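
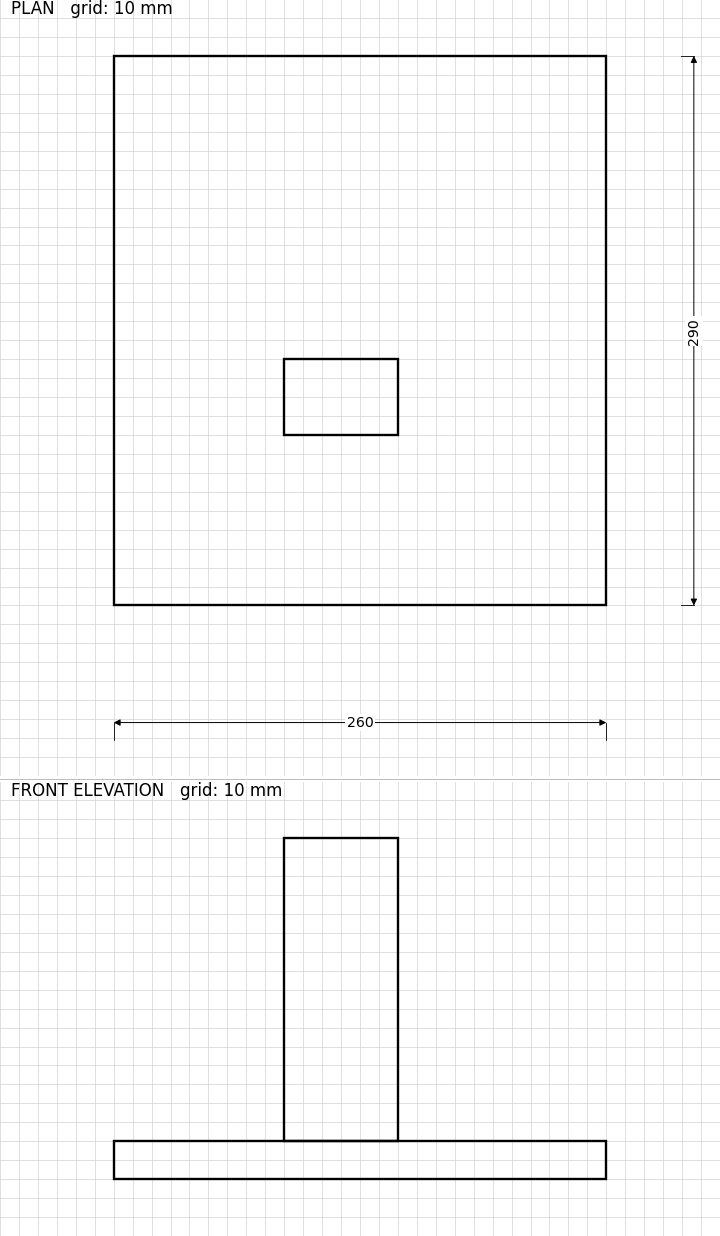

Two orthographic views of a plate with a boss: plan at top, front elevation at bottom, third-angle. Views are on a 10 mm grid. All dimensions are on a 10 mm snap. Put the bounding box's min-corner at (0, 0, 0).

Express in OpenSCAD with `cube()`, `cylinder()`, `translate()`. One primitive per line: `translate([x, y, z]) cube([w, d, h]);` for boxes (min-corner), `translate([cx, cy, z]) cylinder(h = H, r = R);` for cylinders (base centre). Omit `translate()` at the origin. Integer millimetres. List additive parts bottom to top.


cube([260, 290, 20]);
translate([90, 90, 20]) cube([60, 40, 160]);


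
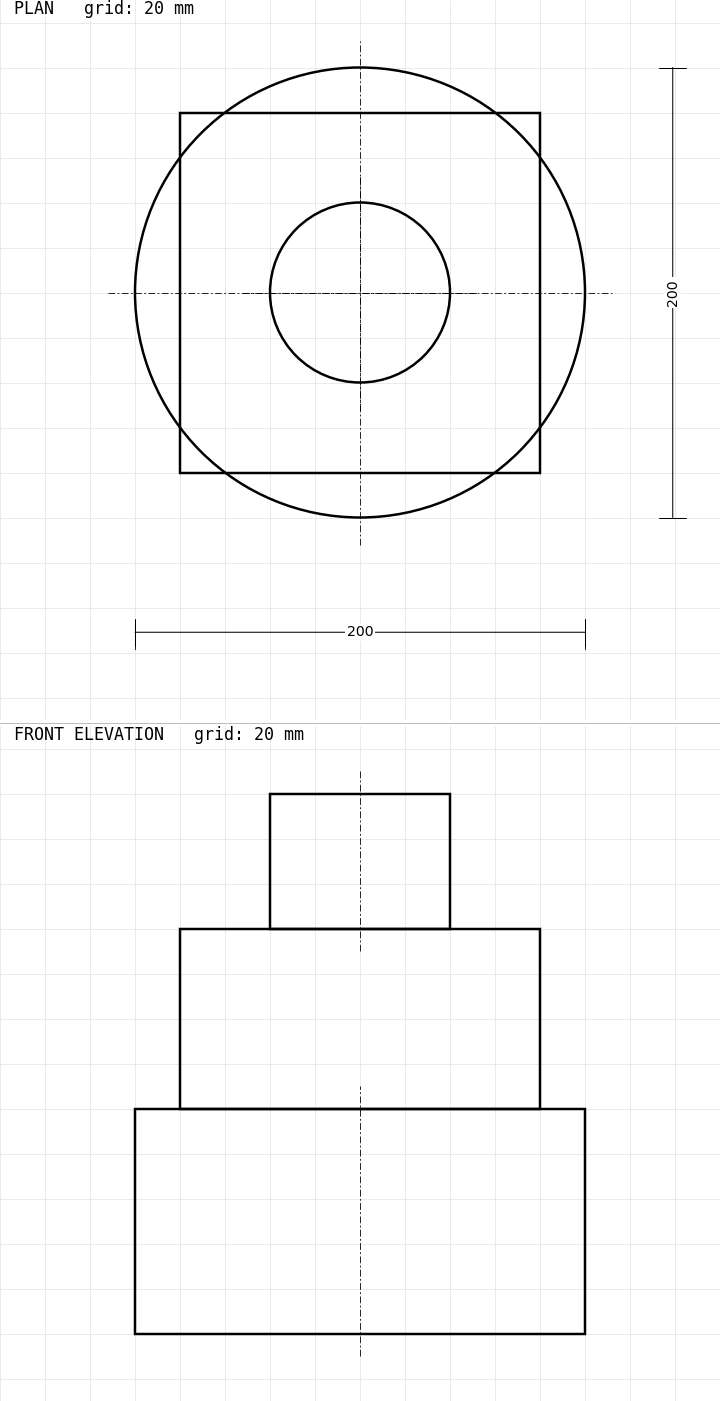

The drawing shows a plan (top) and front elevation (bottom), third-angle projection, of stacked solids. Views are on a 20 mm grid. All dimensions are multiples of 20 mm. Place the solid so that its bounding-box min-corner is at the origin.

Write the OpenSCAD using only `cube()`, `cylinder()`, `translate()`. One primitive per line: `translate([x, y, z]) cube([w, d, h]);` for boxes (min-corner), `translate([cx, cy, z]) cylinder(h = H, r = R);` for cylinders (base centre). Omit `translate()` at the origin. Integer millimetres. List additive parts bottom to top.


translate([100, 100, 0]) cylinder(h = 100, r = 100);
translate([20, 20, 100]) cube([160, 160, 80]);
translate([100, 100, 180]) cylinder(h = 60, r = 40);


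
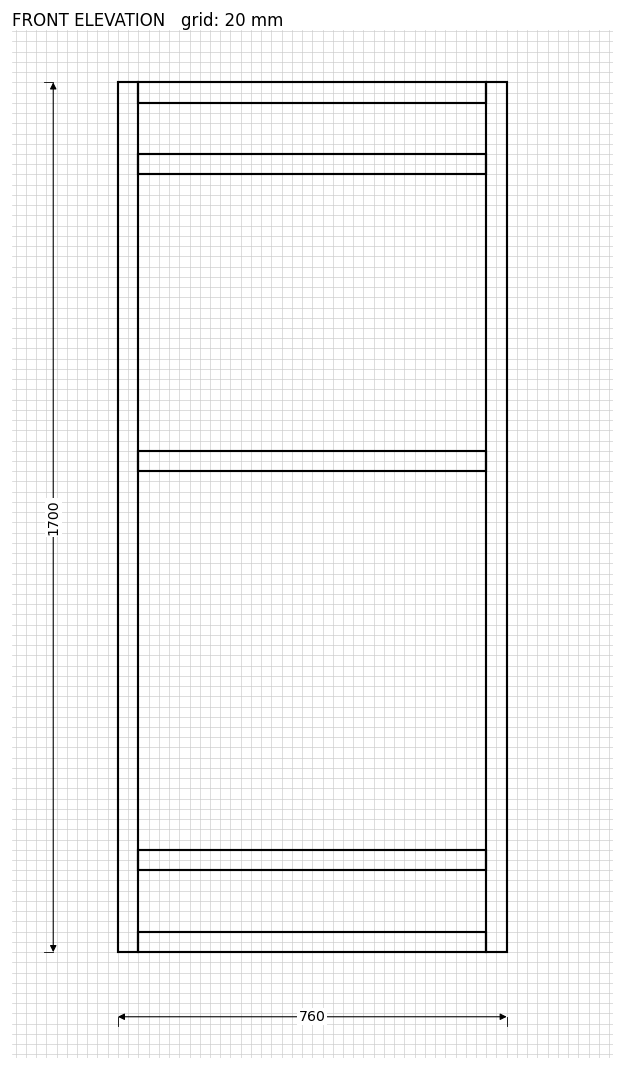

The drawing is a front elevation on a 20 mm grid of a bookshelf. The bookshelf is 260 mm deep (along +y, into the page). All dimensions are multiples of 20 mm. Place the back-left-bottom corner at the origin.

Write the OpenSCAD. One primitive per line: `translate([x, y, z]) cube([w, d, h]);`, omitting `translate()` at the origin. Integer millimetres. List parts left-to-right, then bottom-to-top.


cube([40, 260, 1700]);
translate([40, 0, 0]) cube([680, 260, 40]);
translate([40, 0, 160]) cube([680, 260, 40]);
translate([40, 0, 940]) cube([680, 260, 40]);
translate([40, 0, 1520]) cube([680, 260, 40]);
translate([40, 0, 1660]) cube([680, 260, 40]);
translate([720, 0, 0]) cube([40, 260, 1700]);


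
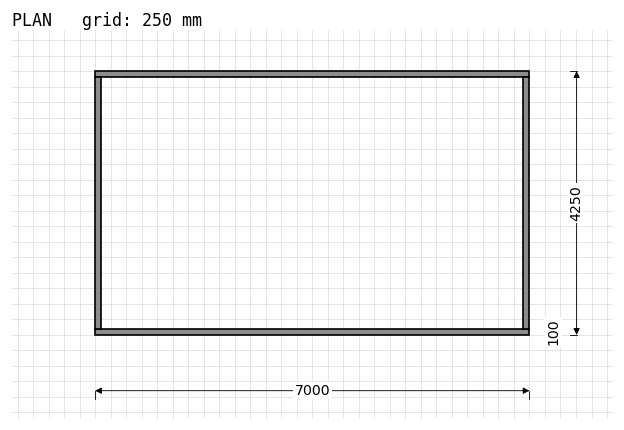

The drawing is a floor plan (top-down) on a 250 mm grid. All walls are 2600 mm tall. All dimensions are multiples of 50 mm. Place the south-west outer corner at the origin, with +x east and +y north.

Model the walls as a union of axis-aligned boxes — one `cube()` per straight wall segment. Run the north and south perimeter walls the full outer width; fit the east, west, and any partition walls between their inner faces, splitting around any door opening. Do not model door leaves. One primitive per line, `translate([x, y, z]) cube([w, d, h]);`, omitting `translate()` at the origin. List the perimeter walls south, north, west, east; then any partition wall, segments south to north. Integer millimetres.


cube([7000, 100, 2600]);
translate([0, 4150, 0]) cube([7000, 100, 2600]);
translate([0, 100, 0]) cube([100, 4050, 2600]);
translate([6900, 100, 0]) cube([100, 4050, 2600]);


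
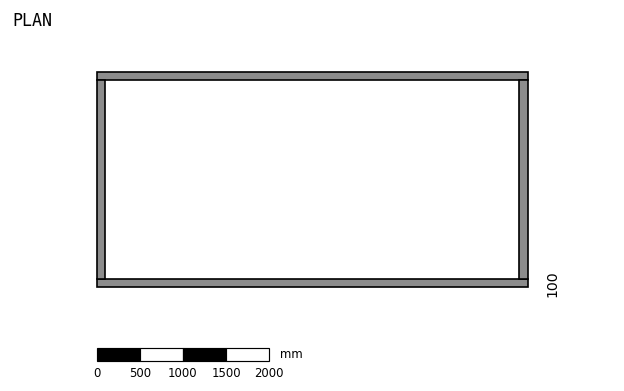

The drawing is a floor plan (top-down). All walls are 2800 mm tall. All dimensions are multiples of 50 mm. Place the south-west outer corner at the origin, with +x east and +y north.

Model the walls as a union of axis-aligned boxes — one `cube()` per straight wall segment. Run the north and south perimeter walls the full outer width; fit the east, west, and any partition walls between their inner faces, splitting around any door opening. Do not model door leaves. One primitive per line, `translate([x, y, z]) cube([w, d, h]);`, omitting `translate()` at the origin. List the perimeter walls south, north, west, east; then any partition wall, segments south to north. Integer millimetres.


cube([5000, 100, 2800]);
translate([0, 2400, 0]) cube([5000, 100, 2800]);
translate([0, 100, 0]) cube([100, 2300, 2800]);
translate([4900, 100, 0]) cube([100, 2300, 2800]);


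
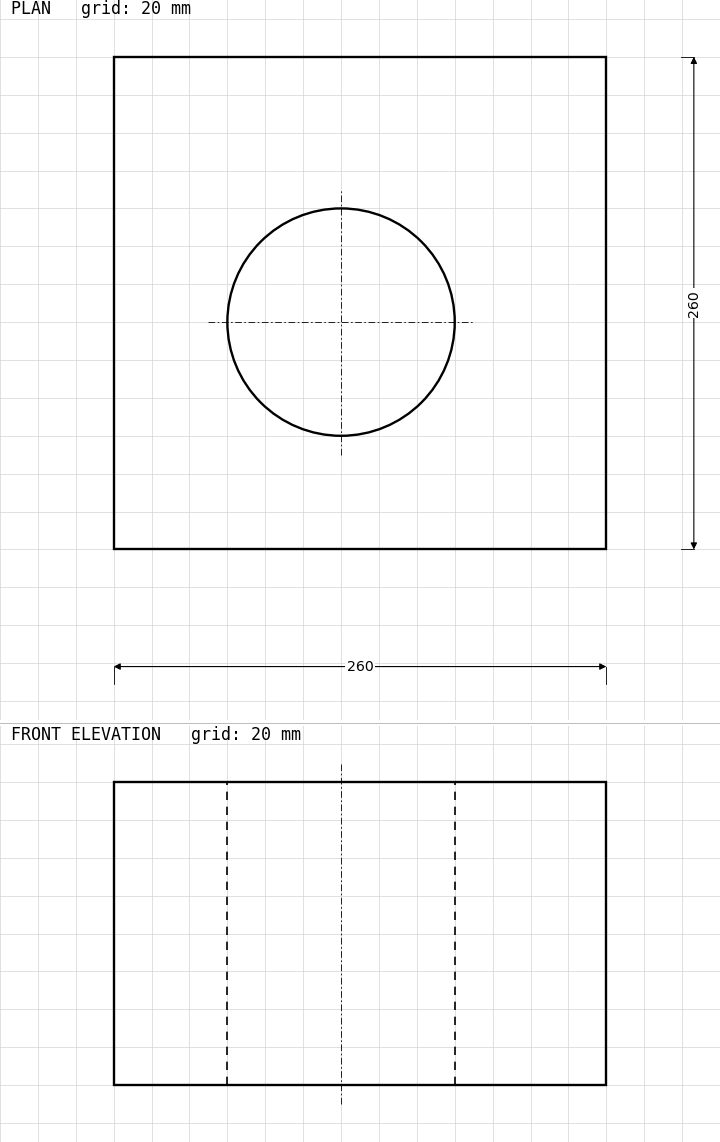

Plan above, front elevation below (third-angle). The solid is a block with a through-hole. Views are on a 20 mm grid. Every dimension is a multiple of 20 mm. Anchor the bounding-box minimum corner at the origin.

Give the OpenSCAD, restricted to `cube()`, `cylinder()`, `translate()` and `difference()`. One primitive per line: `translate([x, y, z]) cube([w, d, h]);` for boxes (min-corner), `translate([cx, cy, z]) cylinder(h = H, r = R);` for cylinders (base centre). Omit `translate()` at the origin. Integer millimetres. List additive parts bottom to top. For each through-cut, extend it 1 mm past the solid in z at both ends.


difference() {
  cube([260, 260, 160]);
  translate([120, 120, -1]) cylinder(h = 162, r = 60);
}


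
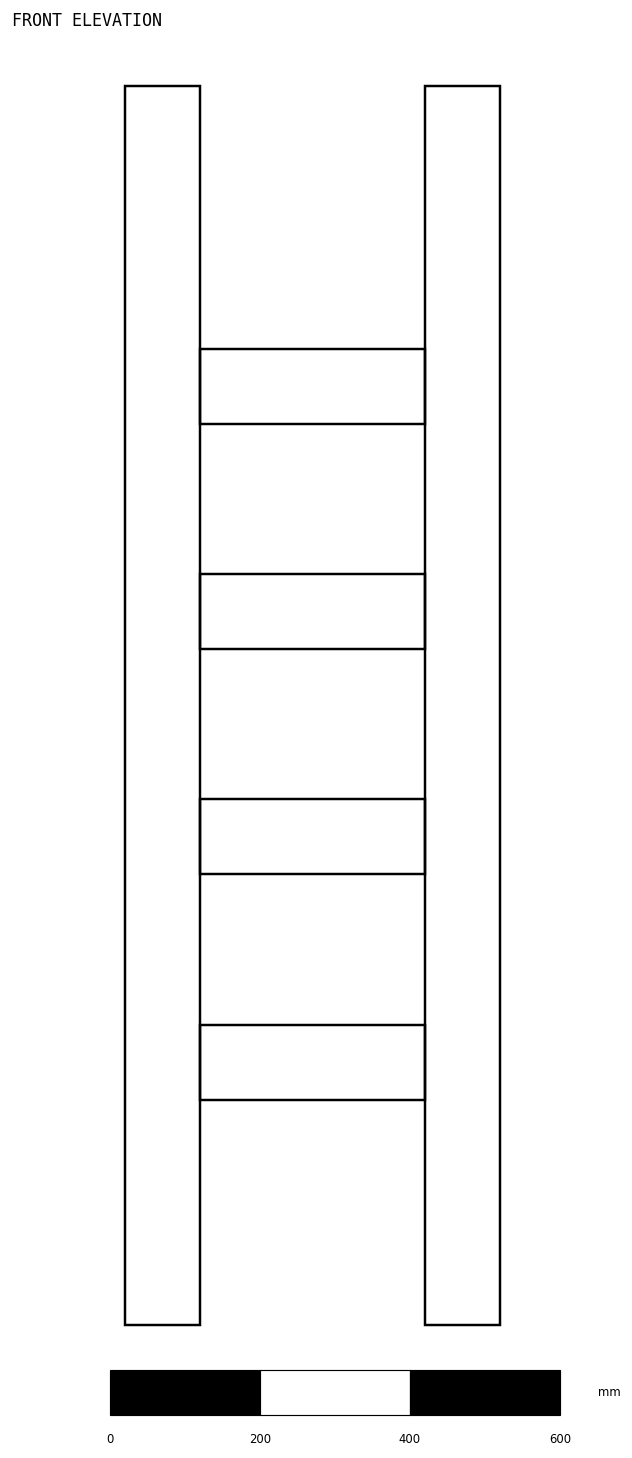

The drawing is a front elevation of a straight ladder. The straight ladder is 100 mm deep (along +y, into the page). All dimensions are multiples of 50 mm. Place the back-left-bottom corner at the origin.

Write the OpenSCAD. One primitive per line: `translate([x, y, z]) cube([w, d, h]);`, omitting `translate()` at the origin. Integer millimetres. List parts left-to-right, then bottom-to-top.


cube([100, 100, 1650]);
translate([100, 0, 300]) cube([300, 100, 100]);
translate([100, 0, 600]) cube([300, 100, 100]);
translate([100, 0, 900]) cube([300, 100, 100]);
translate([100, 0, 1200]) cube([300, 100, 100]);
translate([400, 0, 0]) cube([100, 100, 1650]);


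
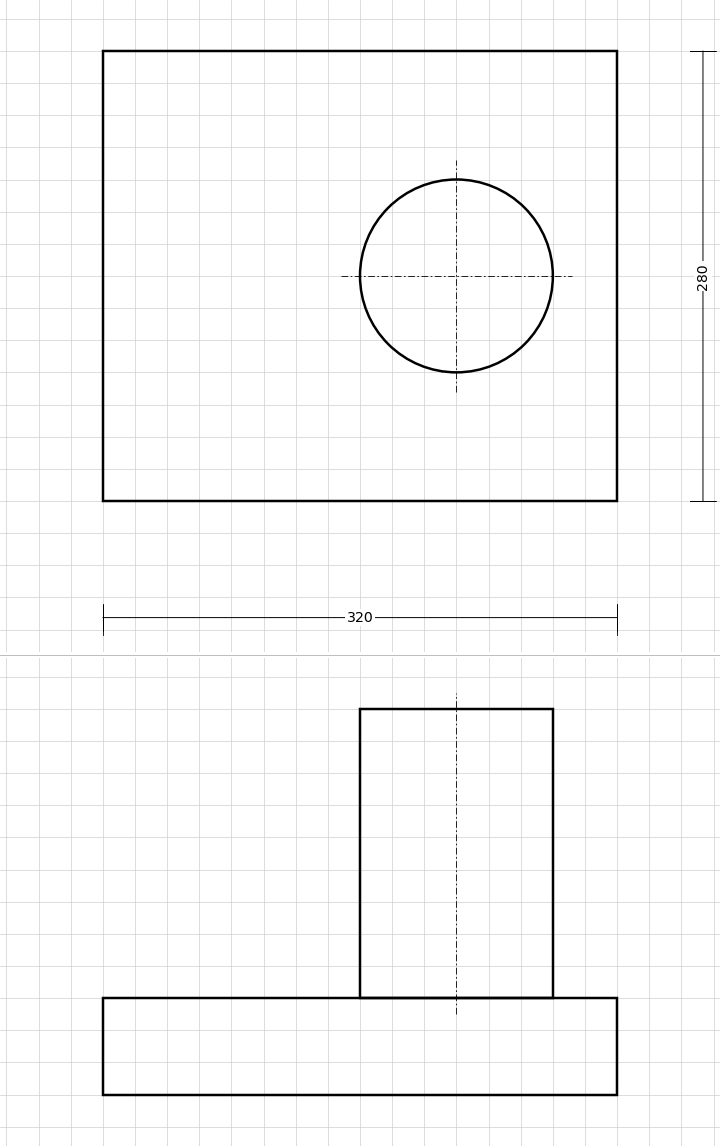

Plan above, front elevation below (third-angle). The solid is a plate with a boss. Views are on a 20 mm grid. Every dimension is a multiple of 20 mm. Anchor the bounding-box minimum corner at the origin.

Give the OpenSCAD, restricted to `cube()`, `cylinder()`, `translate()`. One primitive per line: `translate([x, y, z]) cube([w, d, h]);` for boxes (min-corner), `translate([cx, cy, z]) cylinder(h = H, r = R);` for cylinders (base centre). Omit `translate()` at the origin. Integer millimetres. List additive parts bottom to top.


cube([320, 280, 60]);
translate([220, 140, 60]) cylinder(h = 180, r = 60);


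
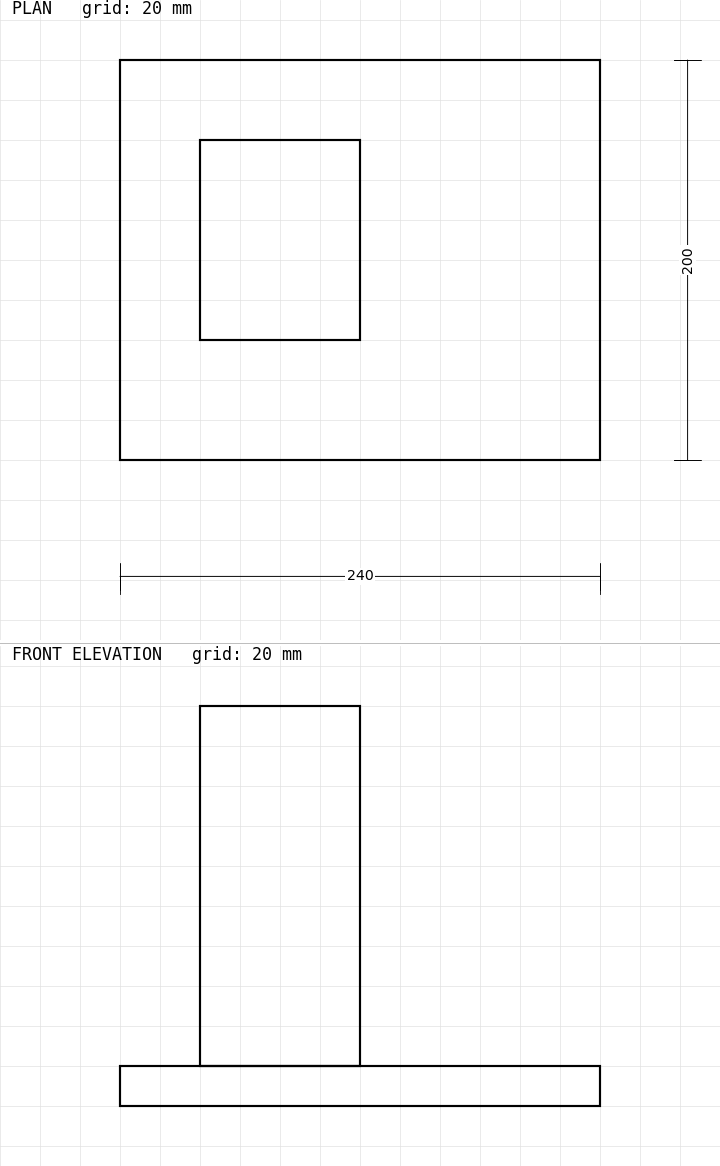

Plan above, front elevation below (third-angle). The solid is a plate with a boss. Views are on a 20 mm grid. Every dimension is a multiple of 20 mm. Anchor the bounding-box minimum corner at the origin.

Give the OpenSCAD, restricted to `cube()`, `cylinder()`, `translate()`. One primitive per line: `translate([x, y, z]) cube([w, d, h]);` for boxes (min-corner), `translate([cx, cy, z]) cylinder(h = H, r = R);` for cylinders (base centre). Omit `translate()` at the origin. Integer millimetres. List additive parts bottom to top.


cube([240, 200, 20]);
translate([40, 60, 20]) cube([80, 100, 180]);


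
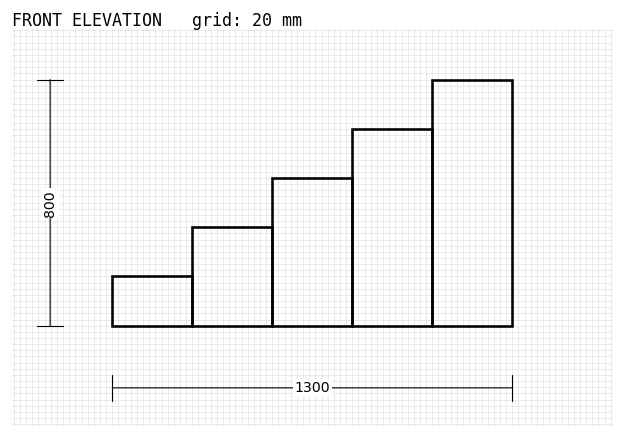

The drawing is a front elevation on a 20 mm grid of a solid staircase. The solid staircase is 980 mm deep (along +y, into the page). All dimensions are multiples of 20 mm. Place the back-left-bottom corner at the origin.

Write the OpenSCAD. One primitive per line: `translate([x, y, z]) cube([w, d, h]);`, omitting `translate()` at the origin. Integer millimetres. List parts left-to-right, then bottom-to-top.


cube([260, 980, 160]);
translate([260, 0, 0]) cube([260, 980, 320]);
translate([520, 0, 0]) cube([260, 980, 480]);
translate([780, 0, 0]) cube([260, 980, 640]);
translate([1040, 0, 0]) cube([260, 980, 800]);


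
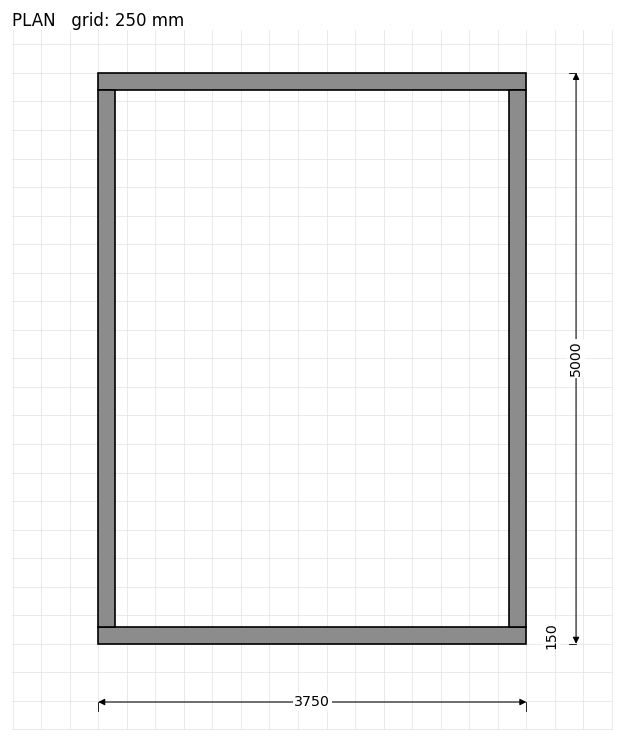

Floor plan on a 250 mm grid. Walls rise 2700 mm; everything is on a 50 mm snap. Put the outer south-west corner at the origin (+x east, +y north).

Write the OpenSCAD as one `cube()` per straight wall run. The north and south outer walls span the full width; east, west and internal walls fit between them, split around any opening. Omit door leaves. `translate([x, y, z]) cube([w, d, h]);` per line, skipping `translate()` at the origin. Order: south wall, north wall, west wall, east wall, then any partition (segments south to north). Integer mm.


cube([3750, 150, 2700]);
translate([0, 4850, 0]) cube([3750, 150, 2700]);
translate([0, 150, 0]) cube([150, 4700, 2700]);
translate([3600, 150, 0]) cube([150, 4700, 2700]);


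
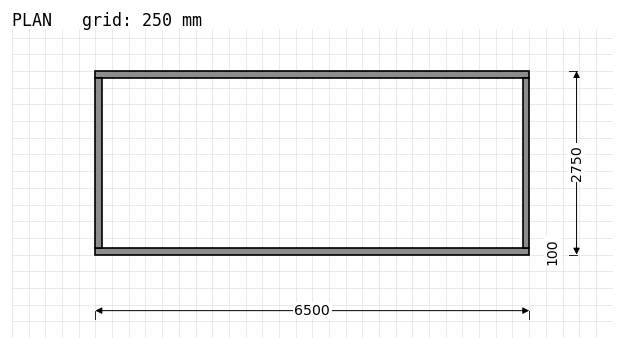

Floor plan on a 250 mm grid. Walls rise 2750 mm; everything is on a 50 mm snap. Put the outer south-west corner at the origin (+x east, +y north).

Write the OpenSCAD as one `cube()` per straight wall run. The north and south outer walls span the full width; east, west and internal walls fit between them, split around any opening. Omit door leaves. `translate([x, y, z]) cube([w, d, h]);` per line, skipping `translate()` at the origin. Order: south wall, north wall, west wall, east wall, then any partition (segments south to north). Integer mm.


cube([6500, 100, 2750]);
translate([0, 2650, 0]) cube([6500, 100, 2750]);
translate([0, 100, 0]) cube([100, 2550, 2750]);
translate([6400, 100, 0]) cube([100, 2550, 2750]);


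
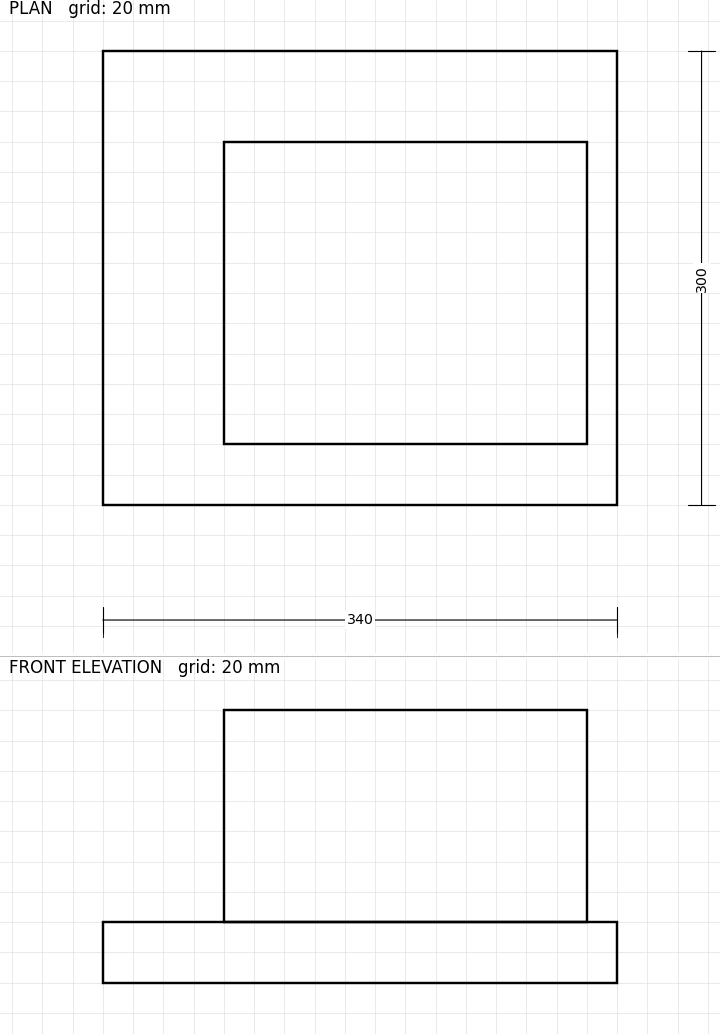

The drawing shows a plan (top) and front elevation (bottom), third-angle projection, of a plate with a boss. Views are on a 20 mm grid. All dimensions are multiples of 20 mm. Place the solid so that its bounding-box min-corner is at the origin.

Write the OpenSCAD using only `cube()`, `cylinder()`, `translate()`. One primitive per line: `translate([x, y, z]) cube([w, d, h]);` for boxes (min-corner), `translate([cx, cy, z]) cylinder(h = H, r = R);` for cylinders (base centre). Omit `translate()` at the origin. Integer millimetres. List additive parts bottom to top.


cube([340, 300, 40]);
translate([80, 40, 40]) cube([240, 200, 140]);


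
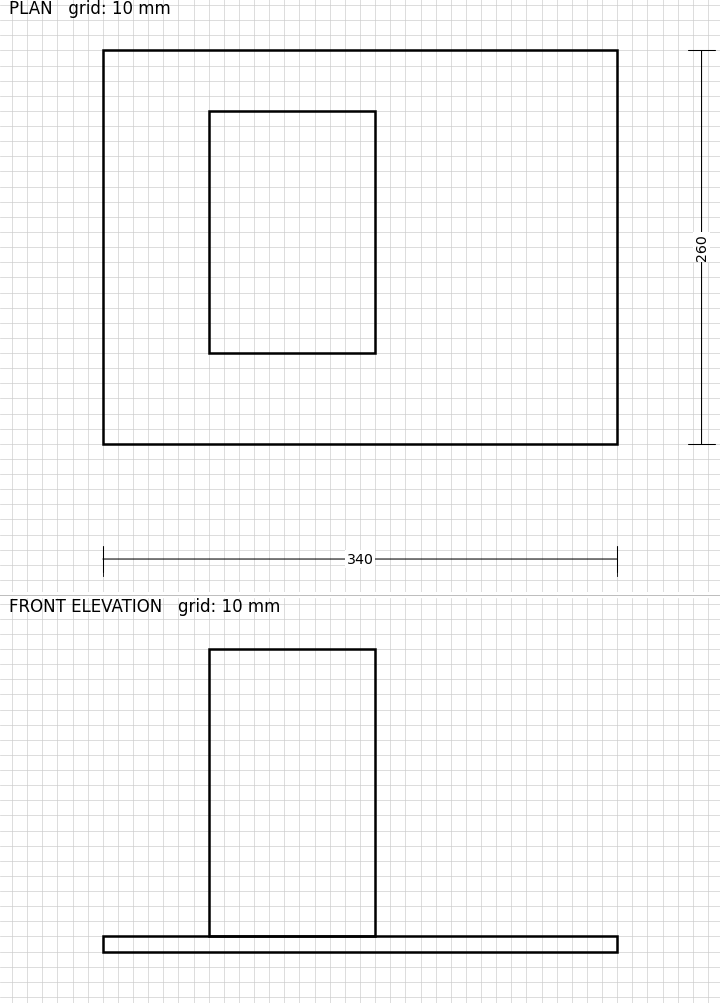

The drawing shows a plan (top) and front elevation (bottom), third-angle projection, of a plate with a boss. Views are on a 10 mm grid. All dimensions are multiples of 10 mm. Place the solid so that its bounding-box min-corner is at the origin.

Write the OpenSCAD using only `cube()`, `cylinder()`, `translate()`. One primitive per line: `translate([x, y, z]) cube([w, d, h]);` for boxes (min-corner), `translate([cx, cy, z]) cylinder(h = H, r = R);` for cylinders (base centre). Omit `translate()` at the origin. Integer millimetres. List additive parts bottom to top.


cube([340, 260, 10]);
translate([70, 60, 10]) cube([110, 160, 190]);


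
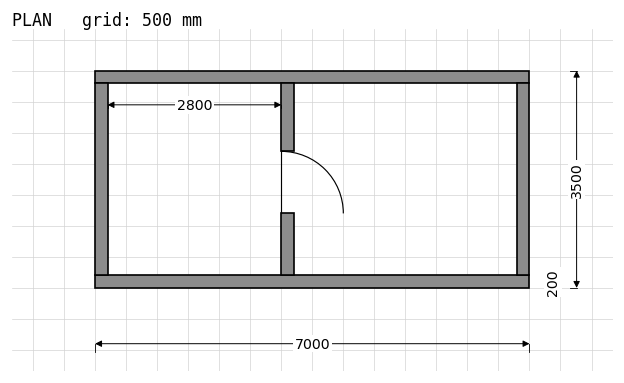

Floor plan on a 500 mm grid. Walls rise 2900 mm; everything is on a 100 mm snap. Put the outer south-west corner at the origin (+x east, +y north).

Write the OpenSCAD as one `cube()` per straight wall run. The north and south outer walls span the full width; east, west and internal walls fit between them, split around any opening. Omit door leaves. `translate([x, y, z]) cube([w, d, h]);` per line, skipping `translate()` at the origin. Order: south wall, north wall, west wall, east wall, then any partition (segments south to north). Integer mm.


cube([7000, 200, 2900]);
translate([0, 3300, 0]) cube([7000, 200, 2900]);
translate([0, 200, 0]) cube([200, 3100, 2900]);
translate([6800, 200, 0]) cube([200, 3100, 2900]);
translate([3000, 200, 0]) cube([200, 1000, 2900]);
translate([3000, 2200, 0]) cube([200, 1100, 2900]);


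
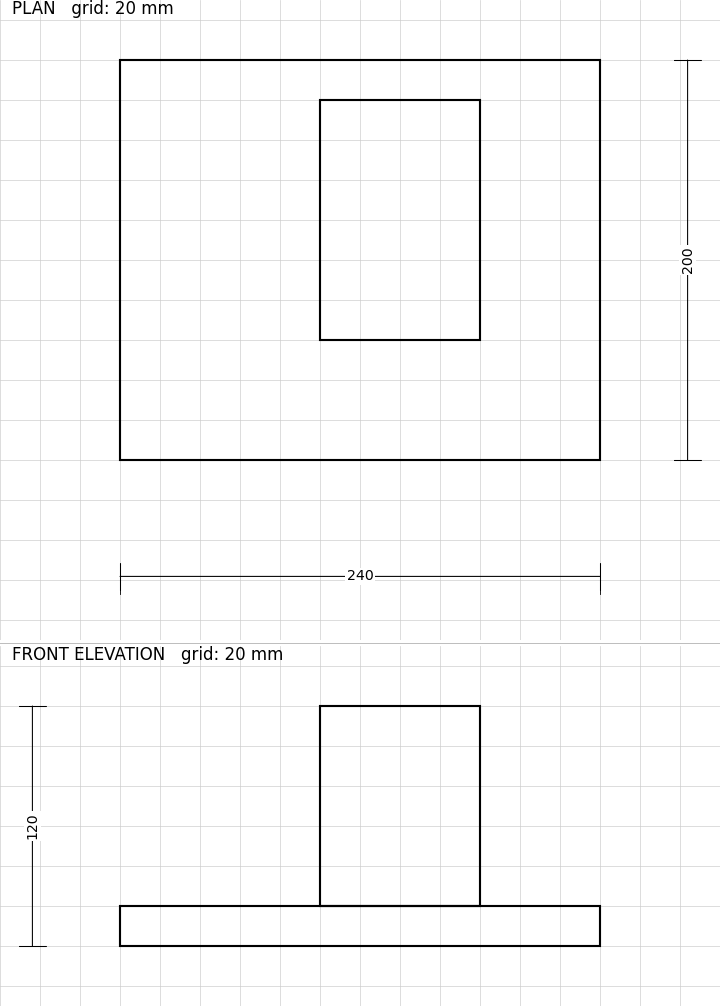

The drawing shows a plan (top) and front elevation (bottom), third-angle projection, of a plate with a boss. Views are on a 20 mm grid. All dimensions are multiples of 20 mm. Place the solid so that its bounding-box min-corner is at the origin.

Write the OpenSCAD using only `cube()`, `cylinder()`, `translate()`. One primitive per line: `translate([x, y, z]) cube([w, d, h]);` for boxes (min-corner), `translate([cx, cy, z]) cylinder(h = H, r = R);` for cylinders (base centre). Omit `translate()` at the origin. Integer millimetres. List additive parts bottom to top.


cube([240, 200, 20]);
translate([100, 60, 20]) cube([80, 120, 100]);


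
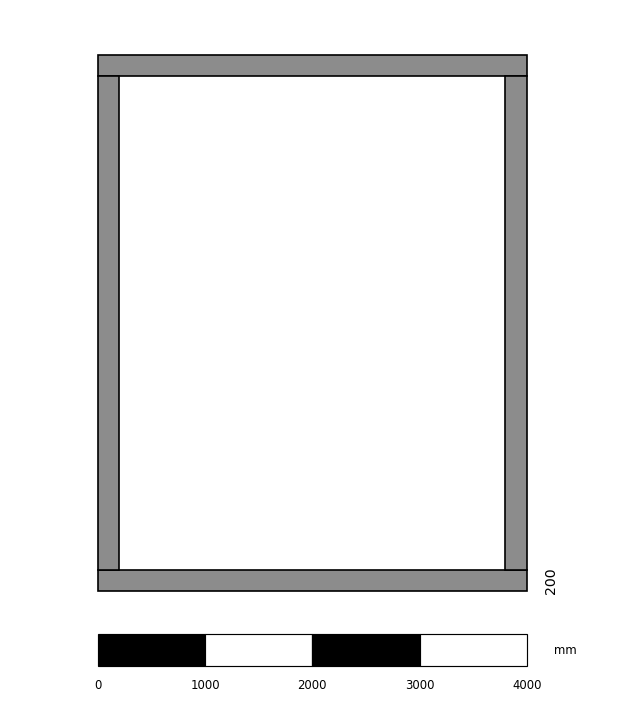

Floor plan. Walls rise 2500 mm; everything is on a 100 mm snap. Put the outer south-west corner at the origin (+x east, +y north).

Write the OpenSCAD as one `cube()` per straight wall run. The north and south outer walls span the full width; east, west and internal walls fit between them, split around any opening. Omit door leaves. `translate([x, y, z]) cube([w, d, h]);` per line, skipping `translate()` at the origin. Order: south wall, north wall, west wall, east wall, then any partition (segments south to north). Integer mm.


cube([4000, 200, 2500]);
translate([0, 4800, 0]) cube([4000, 200, 2500]);
translate([0, 200, 0]) cube([200, 4600, 2500]);
translate([3800, 200, 0]) cube([200, 4600, 2500]);


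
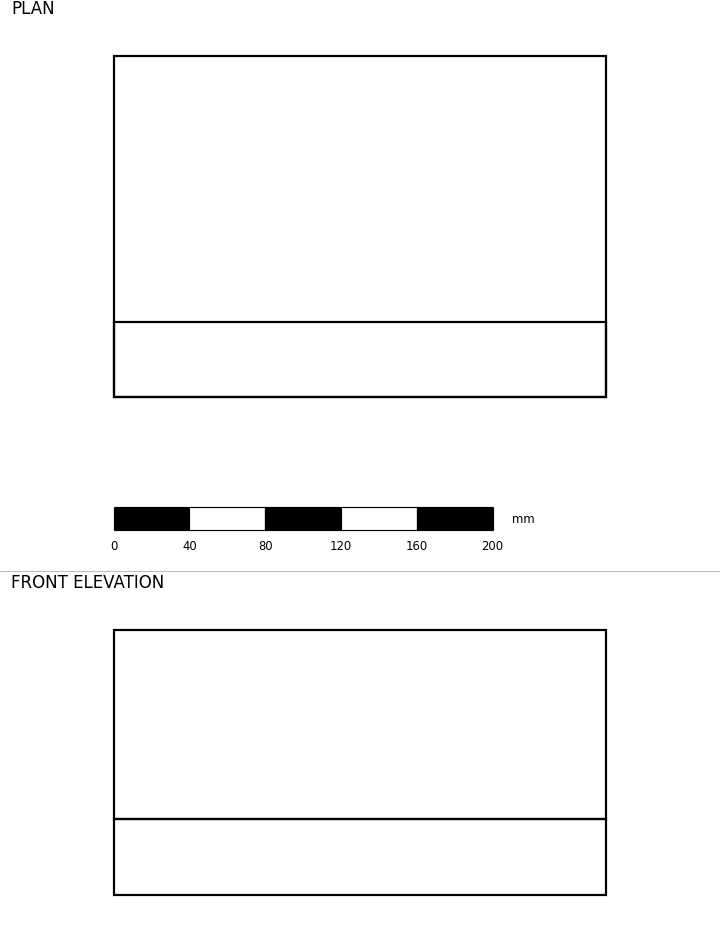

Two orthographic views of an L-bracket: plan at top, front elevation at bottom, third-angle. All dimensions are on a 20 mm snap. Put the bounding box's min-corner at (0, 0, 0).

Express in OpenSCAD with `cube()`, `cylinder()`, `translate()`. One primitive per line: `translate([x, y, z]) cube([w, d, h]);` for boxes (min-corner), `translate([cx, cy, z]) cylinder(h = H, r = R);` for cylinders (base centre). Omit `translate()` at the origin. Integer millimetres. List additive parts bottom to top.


cube([260, 180, 40]);
translate([0, 0, 40]) cube([260, 40, 100]);


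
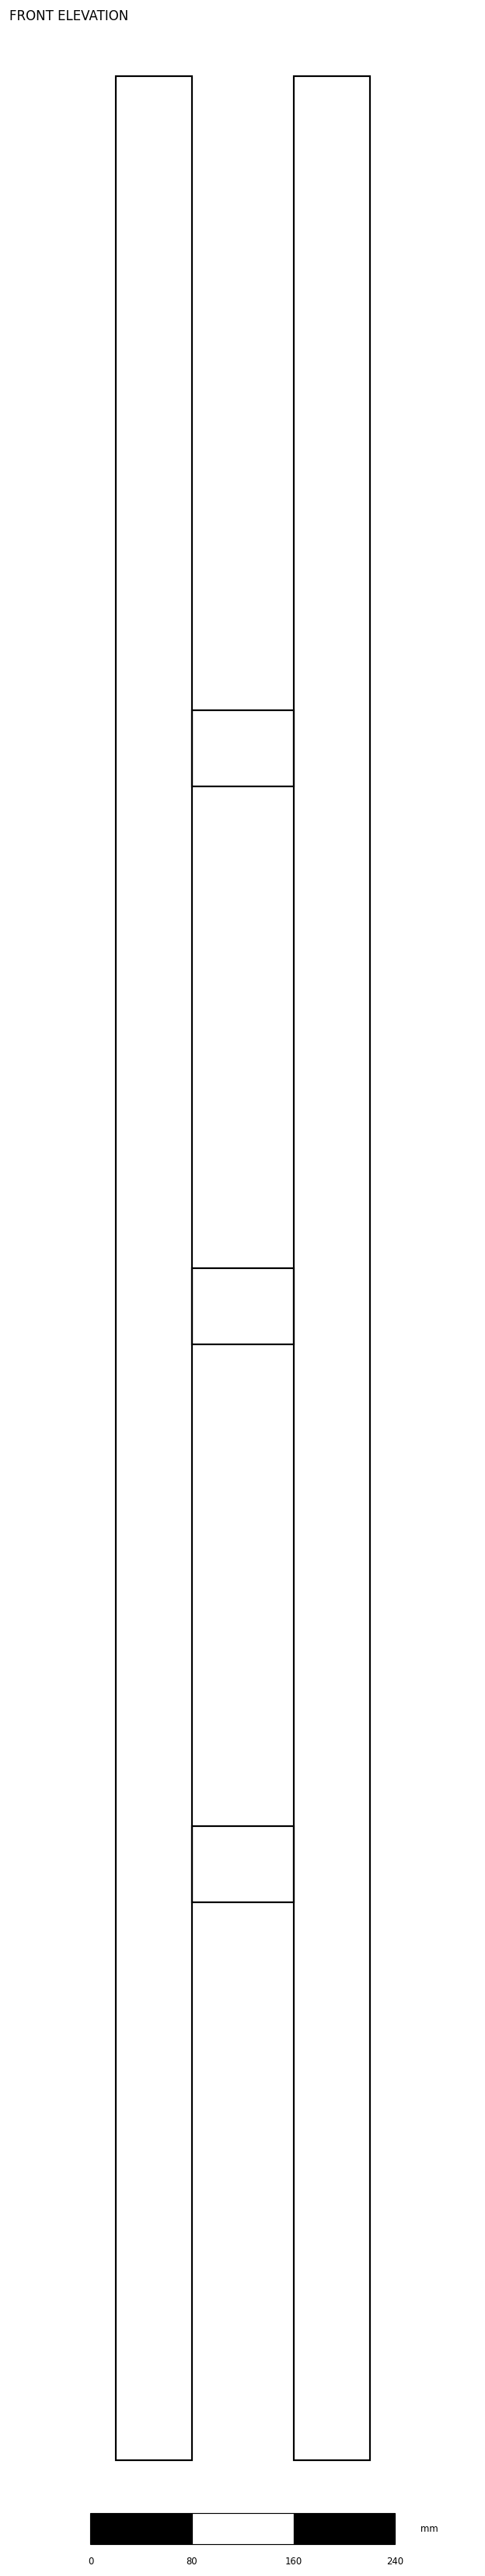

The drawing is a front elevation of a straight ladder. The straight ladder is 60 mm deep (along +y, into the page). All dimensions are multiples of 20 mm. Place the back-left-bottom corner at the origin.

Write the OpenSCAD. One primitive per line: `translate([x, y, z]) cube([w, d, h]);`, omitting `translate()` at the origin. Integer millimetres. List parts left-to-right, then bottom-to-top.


cube([60, 60, 1880]);
translate([60, 0, 440]) cube([80, 60, 60]);
translate([60, 0, 880]) cube([80, 60, 60]);
translate([60, 0, 1320]) cube([80, 60, 60]);
translate([140, 0, 0]) cube([60, 60, 1880]);


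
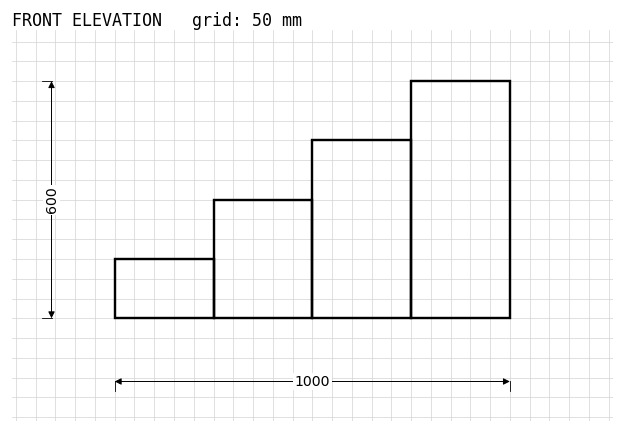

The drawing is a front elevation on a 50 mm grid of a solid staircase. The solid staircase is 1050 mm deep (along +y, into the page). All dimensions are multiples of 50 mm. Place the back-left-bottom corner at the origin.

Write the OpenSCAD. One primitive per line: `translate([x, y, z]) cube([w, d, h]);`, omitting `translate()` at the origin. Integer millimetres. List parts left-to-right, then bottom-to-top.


cube([250, 1050, 150]);
translate([250, 0, 0]) cube([250, 1050, 300]);
translate([500, 0, 0]) cube([250, 1050, 450]);
translate([750, 0, 0]) cube([250, 1050, 600]);


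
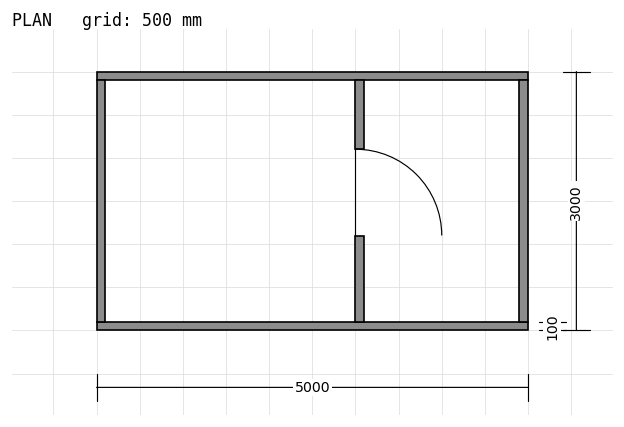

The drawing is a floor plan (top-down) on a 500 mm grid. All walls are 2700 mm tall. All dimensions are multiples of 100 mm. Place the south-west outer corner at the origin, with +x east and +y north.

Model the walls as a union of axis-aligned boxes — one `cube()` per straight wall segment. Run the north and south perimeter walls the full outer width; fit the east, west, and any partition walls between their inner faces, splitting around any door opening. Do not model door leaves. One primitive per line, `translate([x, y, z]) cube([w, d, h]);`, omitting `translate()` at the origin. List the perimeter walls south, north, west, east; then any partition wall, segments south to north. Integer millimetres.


cube([5000, 100, 2700]);
translate([0, 2900, 0]) cube([5000, 100, 2700]);
translate([0, 100, 0]) cube([100, 2800, 2700]);
translate([4900, 100, 0]) cube([100, 2800, 2700]);
translate([3000, 100, 0]) cube([100, 1000, 2700]);
translate([3000, 2100, 0]) cube([100, 800, 2700]);


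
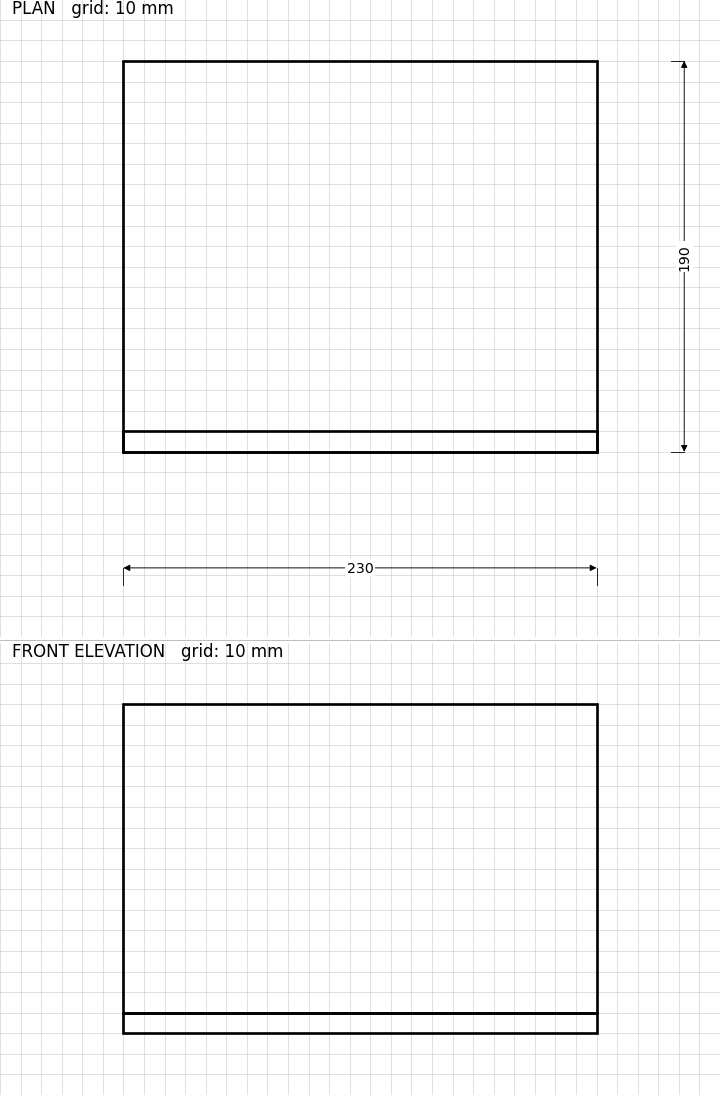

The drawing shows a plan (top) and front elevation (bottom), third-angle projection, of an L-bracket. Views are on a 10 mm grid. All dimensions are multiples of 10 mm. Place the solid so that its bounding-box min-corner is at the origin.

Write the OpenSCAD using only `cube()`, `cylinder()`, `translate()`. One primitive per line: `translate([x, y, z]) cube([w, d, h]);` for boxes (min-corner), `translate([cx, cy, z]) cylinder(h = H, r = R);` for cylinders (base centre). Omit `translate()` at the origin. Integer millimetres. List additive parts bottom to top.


cube([230, 190, 10]);
translate([0, 0, 10]) cube([230, 10, 150]);


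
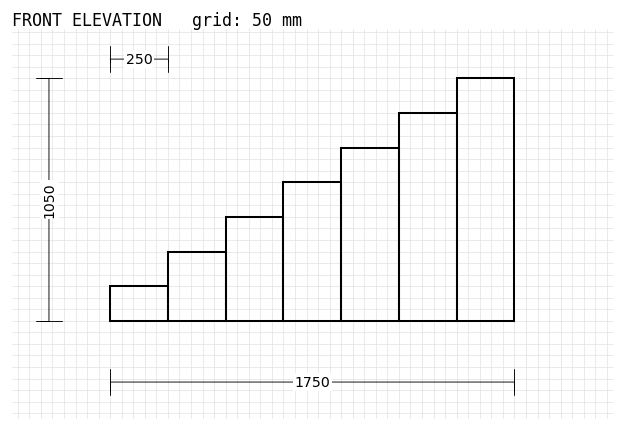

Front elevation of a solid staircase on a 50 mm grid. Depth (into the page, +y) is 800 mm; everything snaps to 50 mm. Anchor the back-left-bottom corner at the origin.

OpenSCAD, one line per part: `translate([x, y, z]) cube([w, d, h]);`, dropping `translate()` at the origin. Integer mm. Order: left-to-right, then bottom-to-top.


cube([250, 800, 150]);
translate([250, 0, 0]) cube([250, 800, 300]);
translate([500, 0, 0]) cube([250, 800, 450]);
translate([750, 0, 0]) cube([250, 800, 600]);
translate([1000, 0, 0]) cube([250, 800, 750]);
translate([1250, 0, 0]) cube([250, 800, 900]);
translate([1500, 0, 0]) cube([250, 800, 1050]);


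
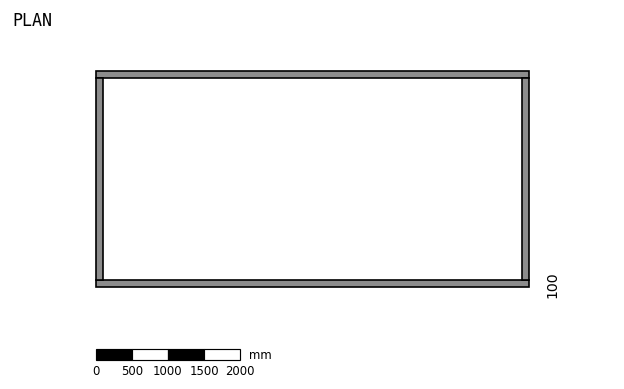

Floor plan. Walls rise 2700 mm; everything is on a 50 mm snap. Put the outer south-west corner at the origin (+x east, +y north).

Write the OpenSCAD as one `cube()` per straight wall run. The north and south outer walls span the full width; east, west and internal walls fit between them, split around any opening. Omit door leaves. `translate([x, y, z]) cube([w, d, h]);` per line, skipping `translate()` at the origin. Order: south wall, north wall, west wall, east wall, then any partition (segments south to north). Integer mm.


cube([6000, 100, 2700]);
translate([0, 2900, 0]) cube([6000, 100, 2700]);
translate([0, 100, 0]) cube([100, 2800, 2700]);
translate([5900, 100, 0]) cube([100, 2800, 2700]);


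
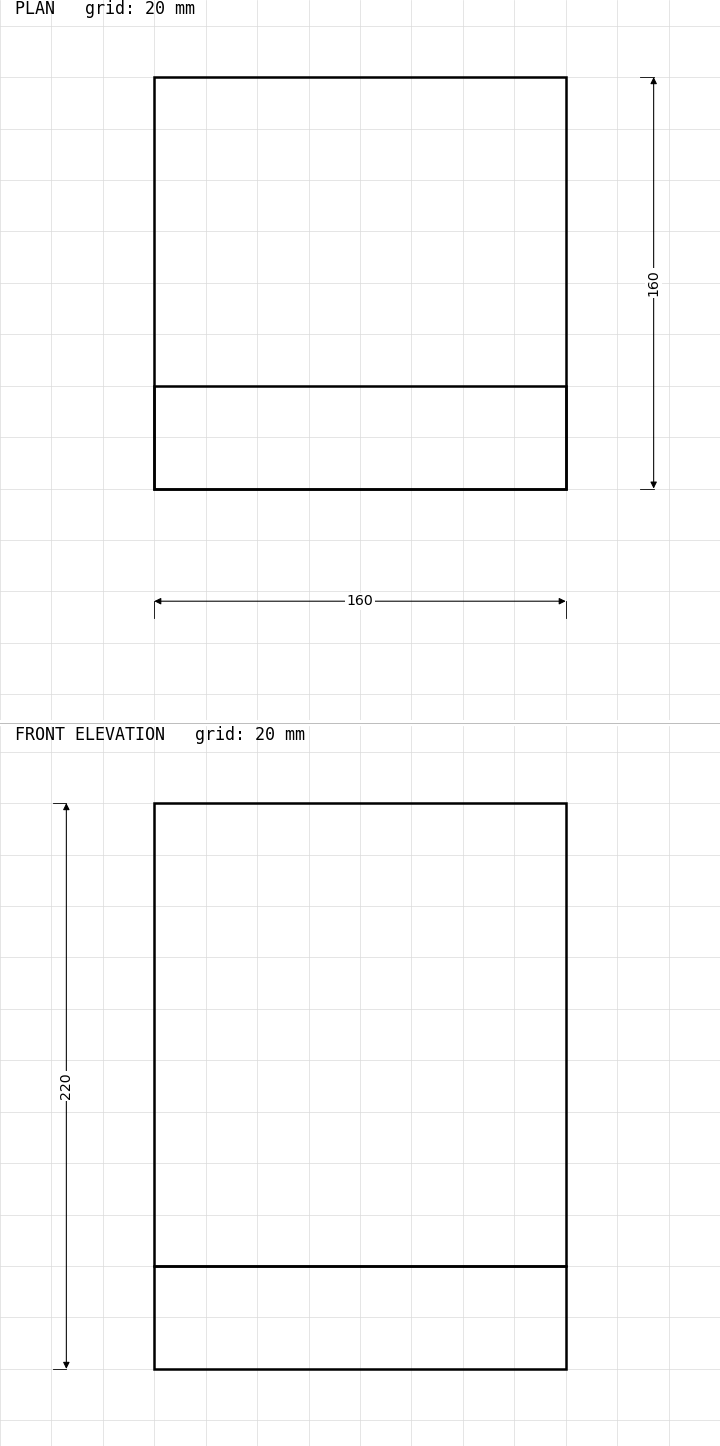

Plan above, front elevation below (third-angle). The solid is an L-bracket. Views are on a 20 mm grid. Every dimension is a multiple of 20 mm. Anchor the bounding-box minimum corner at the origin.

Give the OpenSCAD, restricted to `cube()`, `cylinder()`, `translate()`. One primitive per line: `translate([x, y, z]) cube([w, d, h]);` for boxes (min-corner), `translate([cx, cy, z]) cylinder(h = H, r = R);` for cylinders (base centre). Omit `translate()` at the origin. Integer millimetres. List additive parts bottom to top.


cube([160, 160, 40]);
translate([0, 0, 40]) cube([160, 40, 180]);


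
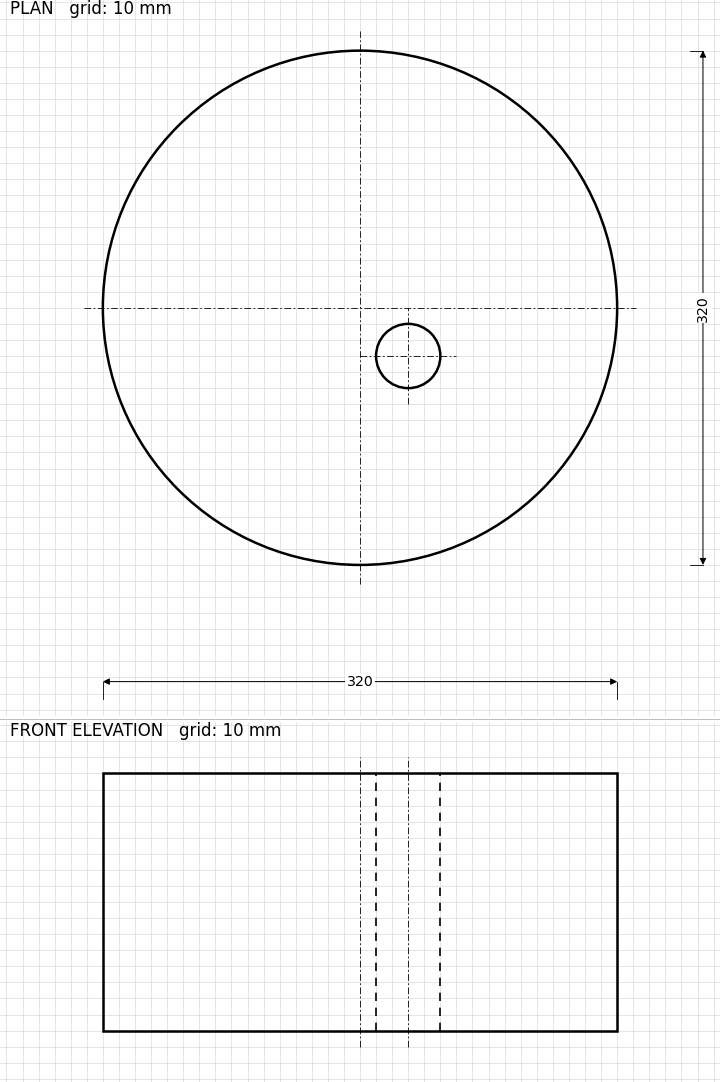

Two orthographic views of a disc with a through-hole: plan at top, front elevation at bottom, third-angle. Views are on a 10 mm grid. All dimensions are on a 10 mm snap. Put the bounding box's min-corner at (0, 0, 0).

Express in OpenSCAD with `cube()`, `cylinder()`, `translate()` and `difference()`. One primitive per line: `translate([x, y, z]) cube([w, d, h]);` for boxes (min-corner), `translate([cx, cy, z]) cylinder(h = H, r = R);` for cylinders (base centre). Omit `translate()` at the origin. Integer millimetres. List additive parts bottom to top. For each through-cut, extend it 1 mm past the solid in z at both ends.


difference() {
  translate([160, 160, 0]) cylinder(h = 160, r = 160);
  translate([190, 130, -1]) cylinder(h = 162, r = 20);
}


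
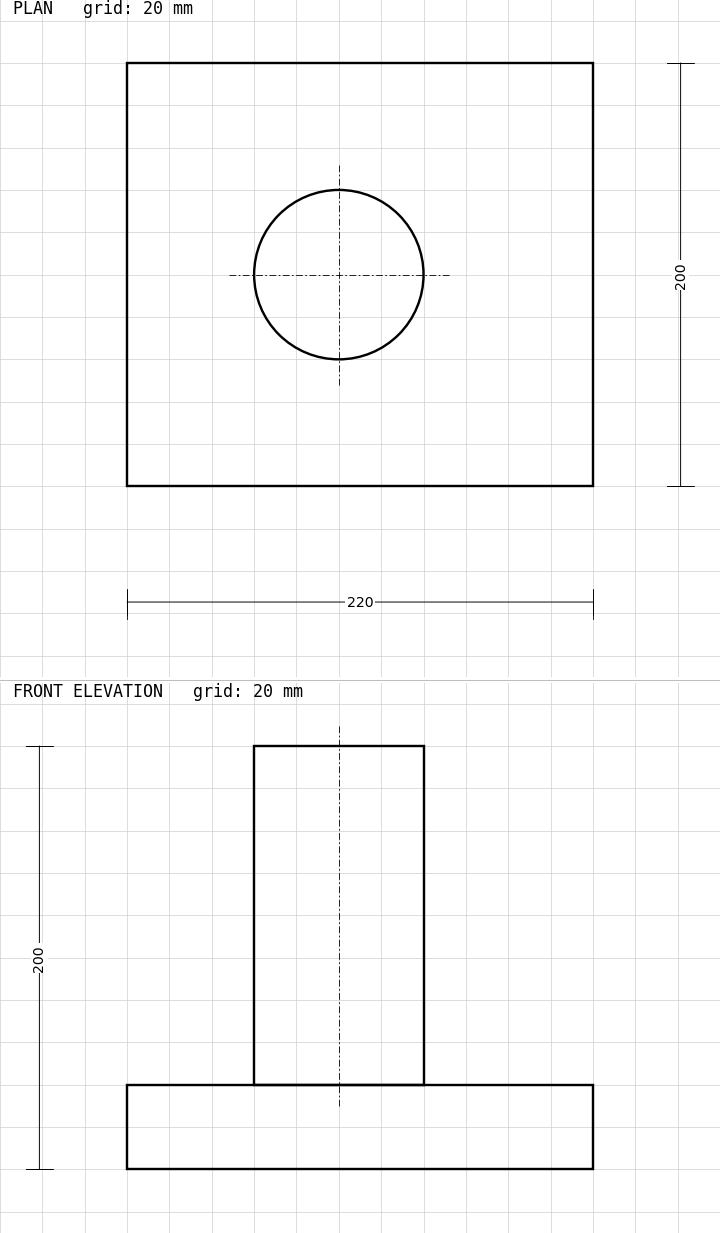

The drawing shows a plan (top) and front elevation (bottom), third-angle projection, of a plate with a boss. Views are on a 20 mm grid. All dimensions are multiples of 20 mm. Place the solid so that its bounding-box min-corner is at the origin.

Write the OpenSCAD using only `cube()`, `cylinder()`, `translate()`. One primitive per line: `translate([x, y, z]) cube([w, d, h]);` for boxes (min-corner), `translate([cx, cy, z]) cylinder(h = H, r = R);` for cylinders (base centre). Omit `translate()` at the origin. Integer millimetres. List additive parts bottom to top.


cube([220, 200, 40]);
translate([100, 100, 40]) cylinder(h = 160, r = 40);


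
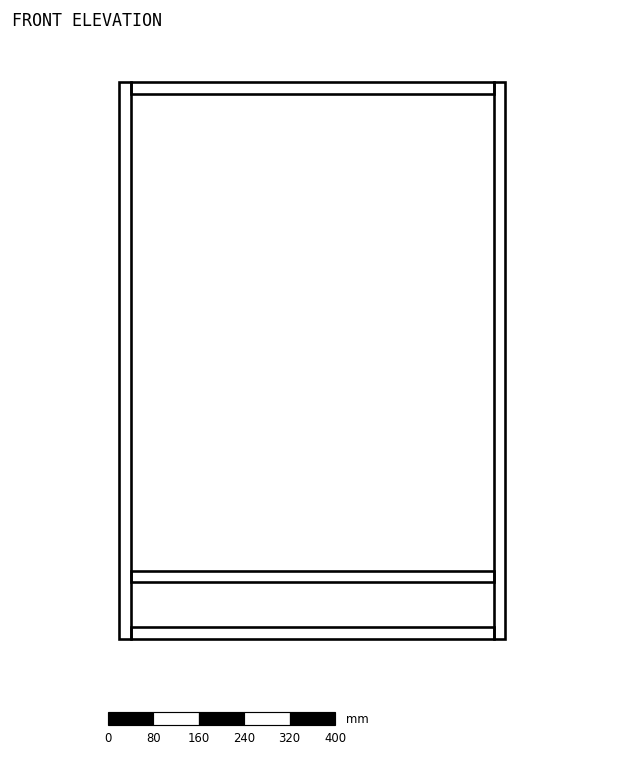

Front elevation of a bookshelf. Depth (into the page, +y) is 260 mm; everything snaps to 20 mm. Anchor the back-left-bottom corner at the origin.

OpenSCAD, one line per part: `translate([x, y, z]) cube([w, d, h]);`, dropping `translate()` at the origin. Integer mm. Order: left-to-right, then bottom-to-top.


cube([20, 260, 980]);
translate([20, 0, 0]) cube([640, 260, 20]);
translate([20, 0, 100]) cube([640, 260, 20]);
translate([20, 0, 960]) cube([640, 260, 20]);
translate([660, 0, 0]) cube([20, 260, 980]);


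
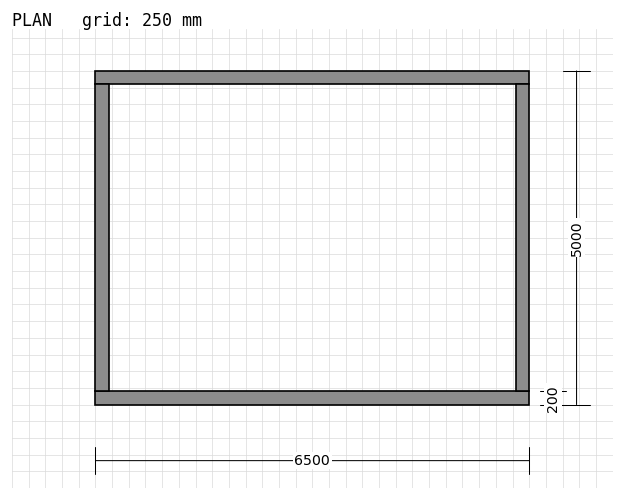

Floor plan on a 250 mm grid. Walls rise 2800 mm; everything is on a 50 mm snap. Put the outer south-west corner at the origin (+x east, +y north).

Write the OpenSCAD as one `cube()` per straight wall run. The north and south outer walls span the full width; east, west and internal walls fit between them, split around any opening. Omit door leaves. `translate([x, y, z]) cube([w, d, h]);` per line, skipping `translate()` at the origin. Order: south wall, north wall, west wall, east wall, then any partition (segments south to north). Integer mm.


cube([6500, 200, 2800]);
translate([0, 4800, 0]) cube([6500, 200, 2800]);
translate([0, 200, 0]) cube([200, 4600, 2800]);
translate([6300, 200, 0]) cube([200, 4600, 2800]);


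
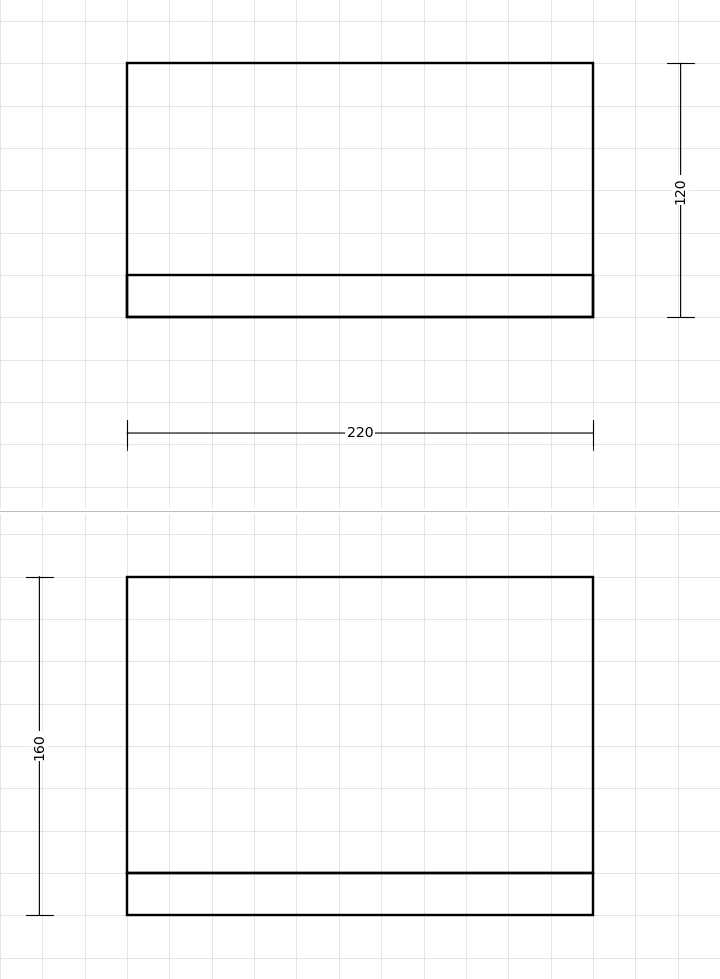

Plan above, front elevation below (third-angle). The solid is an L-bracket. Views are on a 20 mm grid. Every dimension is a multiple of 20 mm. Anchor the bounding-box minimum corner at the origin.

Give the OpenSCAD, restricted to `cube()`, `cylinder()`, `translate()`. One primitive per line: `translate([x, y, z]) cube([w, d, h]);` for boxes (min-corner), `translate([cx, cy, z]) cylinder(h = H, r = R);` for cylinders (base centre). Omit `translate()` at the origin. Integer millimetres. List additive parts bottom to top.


cube([220, 120, 20]);
translate([0, 0, 20]) cube([220, 20, 140]);


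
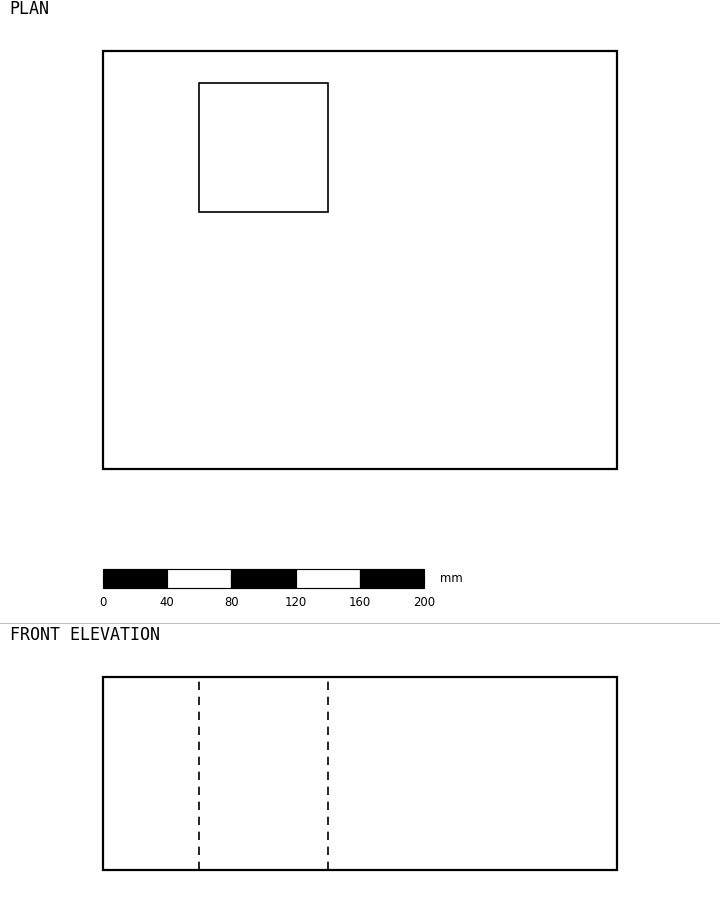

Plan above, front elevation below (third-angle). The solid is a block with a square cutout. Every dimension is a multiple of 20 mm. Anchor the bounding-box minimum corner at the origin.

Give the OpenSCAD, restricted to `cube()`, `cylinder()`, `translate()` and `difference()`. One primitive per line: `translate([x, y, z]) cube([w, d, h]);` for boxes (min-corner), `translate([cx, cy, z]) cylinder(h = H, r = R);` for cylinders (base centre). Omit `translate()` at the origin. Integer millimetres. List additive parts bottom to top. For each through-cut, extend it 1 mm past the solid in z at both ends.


difference() {
  cube([320, 260, 120]);
  translate([60, 160, -1]) cube([80, 80, 122]);
}


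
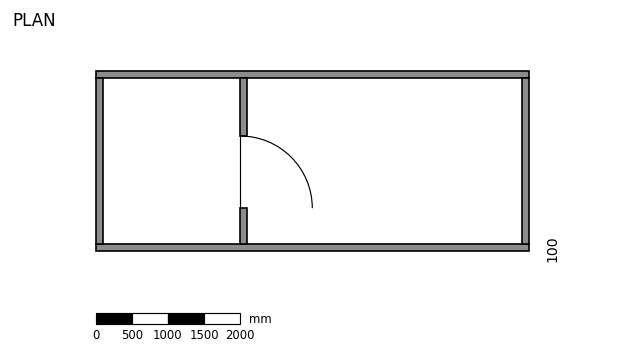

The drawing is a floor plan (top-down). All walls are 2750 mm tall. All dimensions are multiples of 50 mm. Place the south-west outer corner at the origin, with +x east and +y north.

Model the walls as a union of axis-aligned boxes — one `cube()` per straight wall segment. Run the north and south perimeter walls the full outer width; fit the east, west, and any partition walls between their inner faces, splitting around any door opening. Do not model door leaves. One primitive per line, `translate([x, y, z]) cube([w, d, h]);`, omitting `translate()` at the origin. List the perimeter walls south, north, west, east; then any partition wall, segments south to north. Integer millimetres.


cube([6000, 100, 2750]);
translate([0, 2400, 0]) cube([6000, 100, 2750]);
translate([0, 100, 0]) cube([100, 2300, 2750]);
translate([5900, 100, 0]) cube([100, 2300, 2750]);
translate([2000, 100, 0]) cube([100, 500, 2750]);
translate([2000, 1600, 0]) cube([100, 800, 2750]);


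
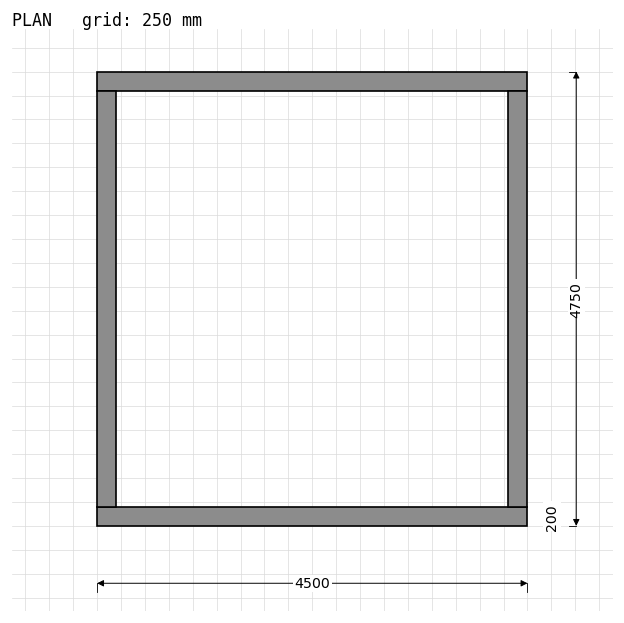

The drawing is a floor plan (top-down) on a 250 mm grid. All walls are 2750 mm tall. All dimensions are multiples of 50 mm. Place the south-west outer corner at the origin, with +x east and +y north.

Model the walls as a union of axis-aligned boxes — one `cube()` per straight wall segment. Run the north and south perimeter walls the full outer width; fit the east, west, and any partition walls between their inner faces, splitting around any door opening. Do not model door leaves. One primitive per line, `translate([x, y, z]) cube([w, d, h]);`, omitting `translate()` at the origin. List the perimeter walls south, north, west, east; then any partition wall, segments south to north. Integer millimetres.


cube([4500, 200, 2750]);
translate([0, 4550, 0]) cube([4500, 200, 2750]);
translate([0, 200, 0]) cube([200, 4350, 2750]);
translate([4300, 200, 0]) cube([200, 4350, 2750]);


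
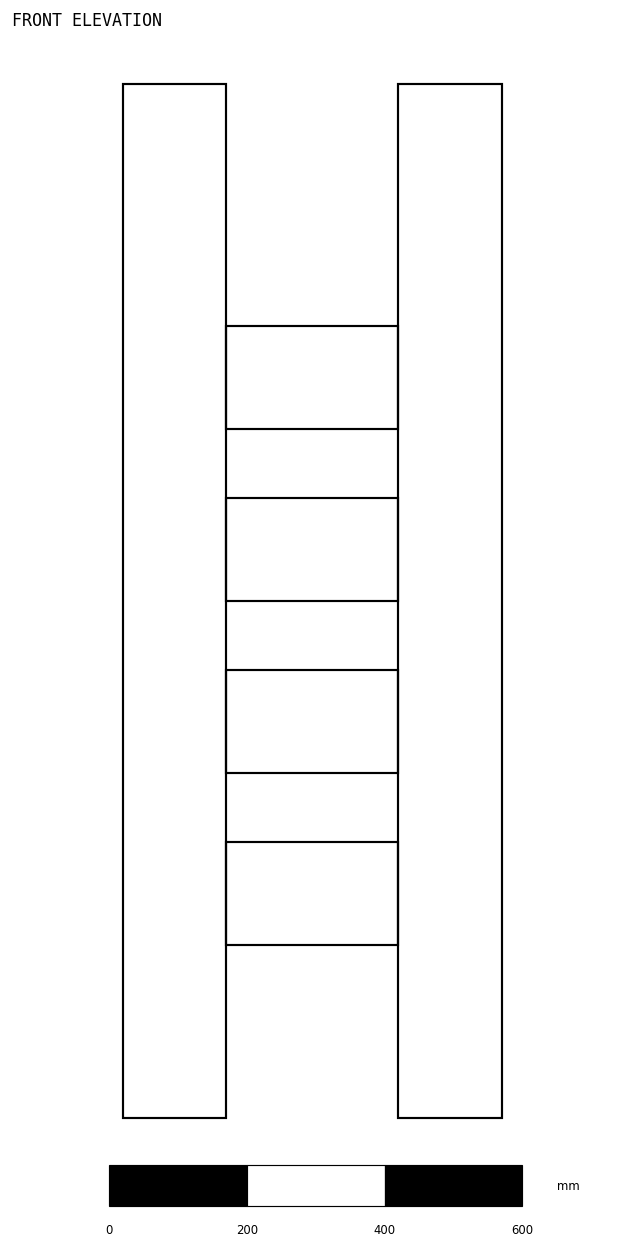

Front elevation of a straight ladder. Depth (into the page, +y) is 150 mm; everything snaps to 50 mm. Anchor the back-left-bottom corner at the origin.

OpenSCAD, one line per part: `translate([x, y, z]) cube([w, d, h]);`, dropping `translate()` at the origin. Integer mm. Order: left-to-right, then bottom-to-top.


cube([150, 150, 1500]);
translate([150, 0, 250]) cube([250, 150, 150]);
translate([150, 0, 500]) cube([250, 150, 150]);
translate([150, 0, 750]) cube([250, 150, 150]);
translate([150, 0, 1000]) cube([250, 150, 150]);
translate([400, 0, 0]) cube([150, 150, 1500]);


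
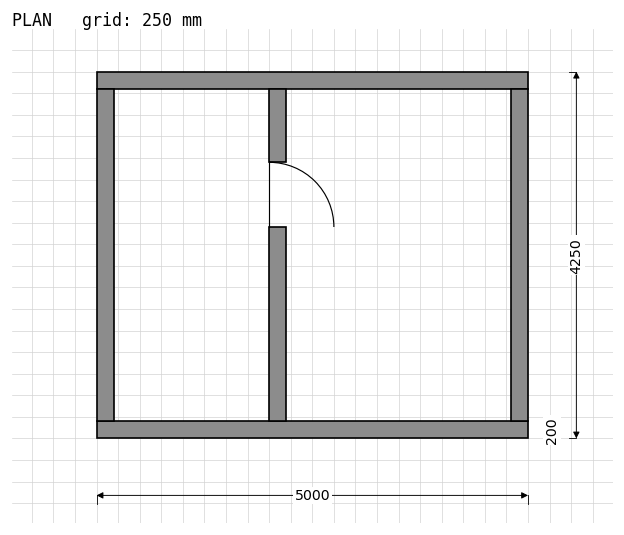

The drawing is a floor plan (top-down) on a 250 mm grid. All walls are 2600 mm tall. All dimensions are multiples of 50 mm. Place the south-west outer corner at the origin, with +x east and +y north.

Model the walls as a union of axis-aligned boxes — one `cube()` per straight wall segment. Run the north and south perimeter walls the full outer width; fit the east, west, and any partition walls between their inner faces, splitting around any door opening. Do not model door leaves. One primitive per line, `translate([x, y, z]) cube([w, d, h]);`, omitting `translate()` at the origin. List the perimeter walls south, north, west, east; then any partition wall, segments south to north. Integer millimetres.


cube([5000, 200, 2600]);
translate([0, 4050, 0]) cube([5000, 200, 2600]);
translate([0, 200, 0]) cube([200, 3850, 2600]);
translate([4800, 200, 0]) cube([200, 3850, 2600]);
translate([2000, 200, 0]) cube([200, 2250, 2600]);
translate([2000, 3200, 0]) cube([200, 850, 2600]);


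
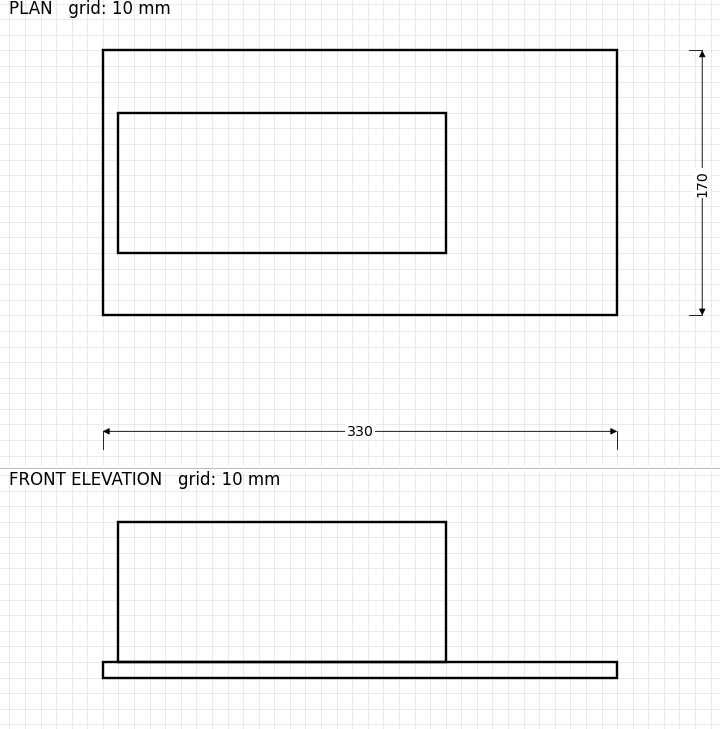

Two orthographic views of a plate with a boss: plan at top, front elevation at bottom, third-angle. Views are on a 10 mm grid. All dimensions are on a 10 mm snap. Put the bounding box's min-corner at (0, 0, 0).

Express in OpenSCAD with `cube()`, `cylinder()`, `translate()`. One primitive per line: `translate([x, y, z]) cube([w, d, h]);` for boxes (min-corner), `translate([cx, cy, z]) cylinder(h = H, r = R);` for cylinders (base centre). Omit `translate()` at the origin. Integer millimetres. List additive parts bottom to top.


cube([330, 170, 10]);
translate([10, 40, 10]) cube([210, 90, 90]);


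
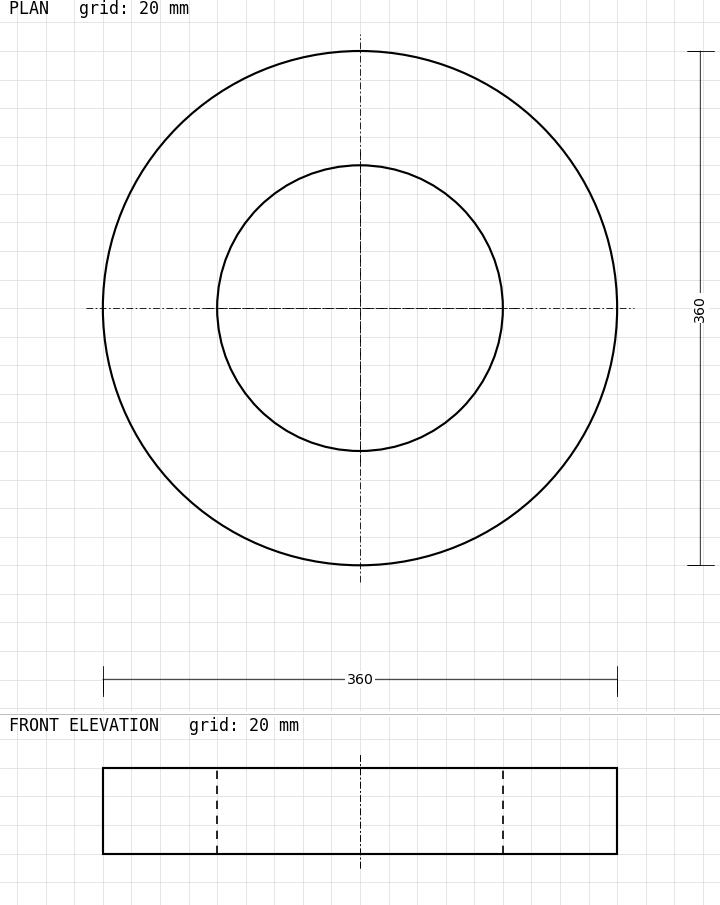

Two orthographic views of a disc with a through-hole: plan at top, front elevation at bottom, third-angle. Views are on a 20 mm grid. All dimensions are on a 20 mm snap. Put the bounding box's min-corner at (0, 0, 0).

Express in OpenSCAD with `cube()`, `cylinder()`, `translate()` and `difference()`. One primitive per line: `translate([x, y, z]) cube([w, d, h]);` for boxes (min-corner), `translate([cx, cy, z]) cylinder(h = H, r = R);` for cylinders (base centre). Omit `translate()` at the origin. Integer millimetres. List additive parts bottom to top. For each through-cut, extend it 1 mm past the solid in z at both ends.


difference() {
  translate([180, 180, 0]) cylinder(h = 60, r = 180);
  translate([180, 180, -1]) cylinder(h = 62, r = 100);
}
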